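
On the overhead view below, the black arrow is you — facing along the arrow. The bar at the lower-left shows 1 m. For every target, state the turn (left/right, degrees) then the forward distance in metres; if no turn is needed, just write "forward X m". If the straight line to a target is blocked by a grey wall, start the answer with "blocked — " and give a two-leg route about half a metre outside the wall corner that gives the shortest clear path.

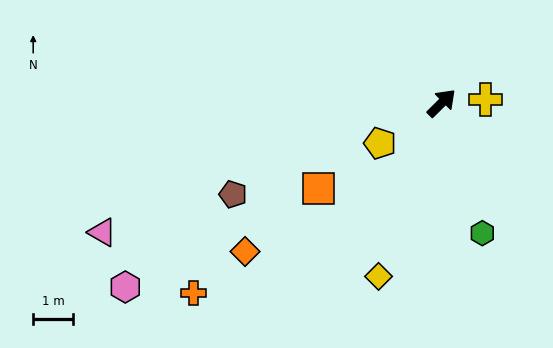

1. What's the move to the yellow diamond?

turn right 155°, forward 4.7 m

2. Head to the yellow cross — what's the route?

turn right 41°, forward 1.1 m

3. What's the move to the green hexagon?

turn right 117°, forward 3.4 m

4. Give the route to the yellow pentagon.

turn left 168°, forward 1.9 m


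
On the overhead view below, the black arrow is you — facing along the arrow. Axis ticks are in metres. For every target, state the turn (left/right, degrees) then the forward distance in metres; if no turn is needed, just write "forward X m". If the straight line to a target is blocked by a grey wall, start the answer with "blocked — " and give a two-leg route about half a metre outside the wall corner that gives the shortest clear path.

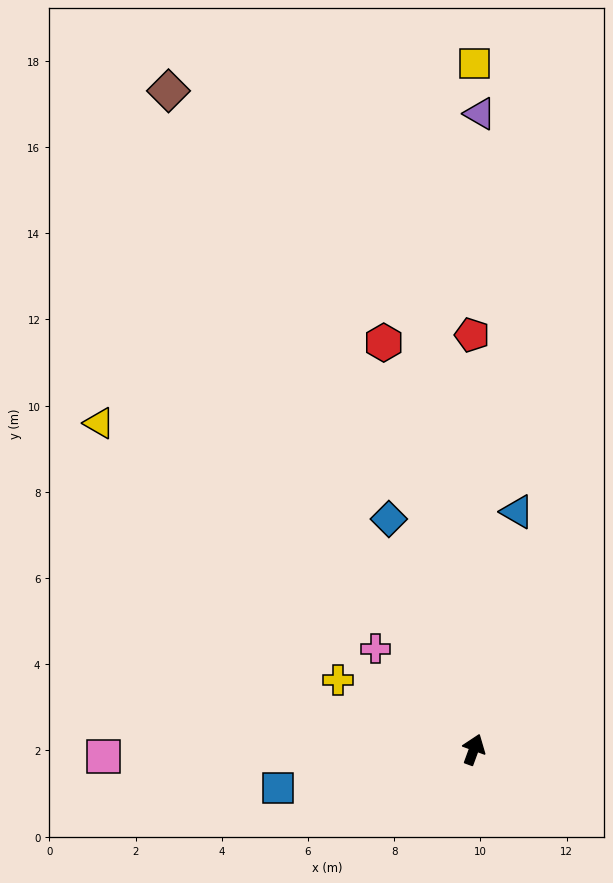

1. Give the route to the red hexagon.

turn left 33°, forward 9.7 m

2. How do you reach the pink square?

turn left 111°, forward 8.6 m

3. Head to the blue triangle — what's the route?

turn left 10°, forward 5.6 m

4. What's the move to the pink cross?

turn left 64°, forward 3.3 m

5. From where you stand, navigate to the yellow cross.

turn left 83°, forward 3.5 m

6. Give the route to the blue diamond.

turn left 40°, forward 5.7 m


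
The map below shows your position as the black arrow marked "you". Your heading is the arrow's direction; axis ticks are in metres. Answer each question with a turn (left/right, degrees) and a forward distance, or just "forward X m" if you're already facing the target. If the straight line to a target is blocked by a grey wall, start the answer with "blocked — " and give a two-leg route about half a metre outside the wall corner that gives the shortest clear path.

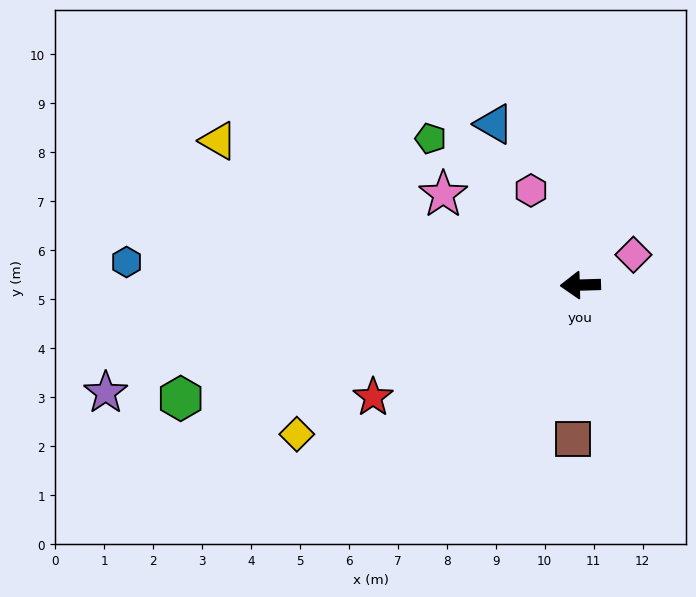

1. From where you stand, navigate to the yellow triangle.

turn right 23°, forward 8.0 m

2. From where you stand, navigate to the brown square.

turn left 85°, forward 3.1 m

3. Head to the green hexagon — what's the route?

turn left 14°, forward 8.5 m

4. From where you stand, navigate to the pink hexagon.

turn right 64°, forward 2.2 m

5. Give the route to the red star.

turn left 27°, forward 4.8 m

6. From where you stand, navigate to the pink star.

turn right 35°, forward 3.4 m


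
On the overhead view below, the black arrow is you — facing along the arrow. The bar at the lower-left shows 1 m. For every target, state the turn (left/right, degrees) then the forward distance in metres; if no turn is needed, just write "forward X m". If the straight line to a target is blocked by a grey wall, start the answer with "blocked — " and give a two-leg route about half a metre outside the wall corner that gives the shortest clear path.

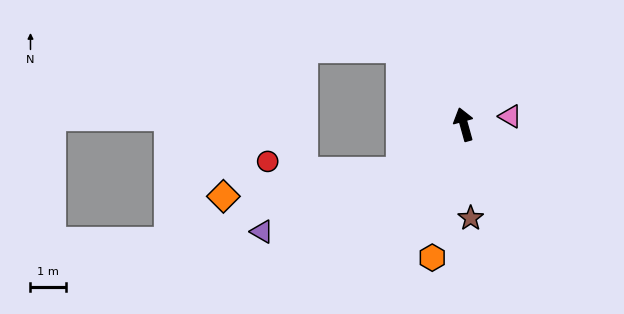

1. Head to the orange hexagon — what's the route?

turn left 151°, forward 3.8 m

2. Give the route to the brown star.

turn left 169°, forward 2.6 m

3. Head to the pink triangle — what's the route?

turn right 96°, forward 1.3 m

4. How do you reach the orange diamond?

blocked — turn left 111°, forward 2.2 m, then turn right 29°, forward 5.0 m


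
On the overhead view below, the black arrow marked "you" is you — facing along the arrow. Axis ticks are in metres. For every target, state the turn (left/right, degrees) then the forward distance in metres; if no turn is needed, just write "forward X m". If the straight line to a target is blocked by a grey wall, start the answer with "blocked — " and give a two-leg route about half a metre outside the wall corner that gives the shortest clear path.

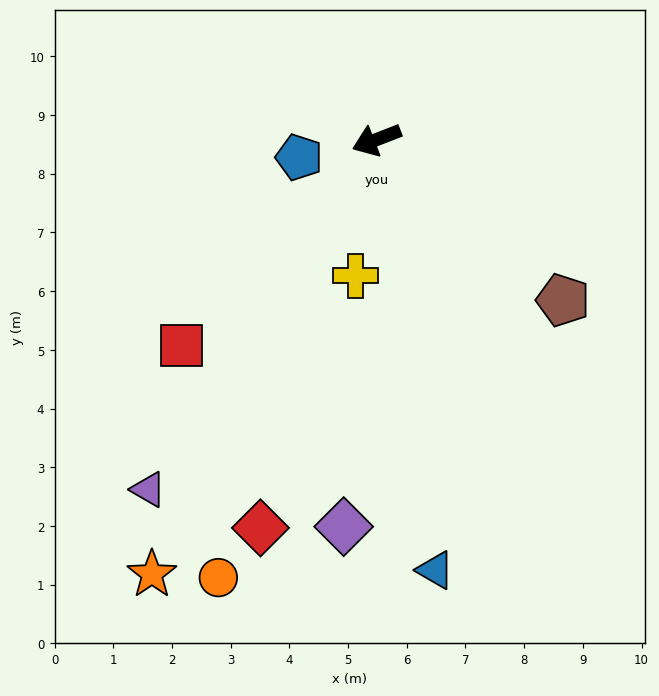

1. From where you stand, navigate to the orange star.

turn left 41°, forward 8.3 m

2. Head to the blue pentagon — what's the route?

turn right 8°, forward 1.4 m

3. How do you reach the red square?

turn left 25°, forward 4.8 m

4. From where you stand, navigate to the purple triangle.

turn left 36°, forward 7.1 m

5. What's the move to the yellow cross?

turn left 60°, forward 2.3 m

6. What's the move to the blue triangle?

turn left 77°, forward 7.4 m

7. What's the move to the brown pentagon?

turn left 118°, forward 4.2 m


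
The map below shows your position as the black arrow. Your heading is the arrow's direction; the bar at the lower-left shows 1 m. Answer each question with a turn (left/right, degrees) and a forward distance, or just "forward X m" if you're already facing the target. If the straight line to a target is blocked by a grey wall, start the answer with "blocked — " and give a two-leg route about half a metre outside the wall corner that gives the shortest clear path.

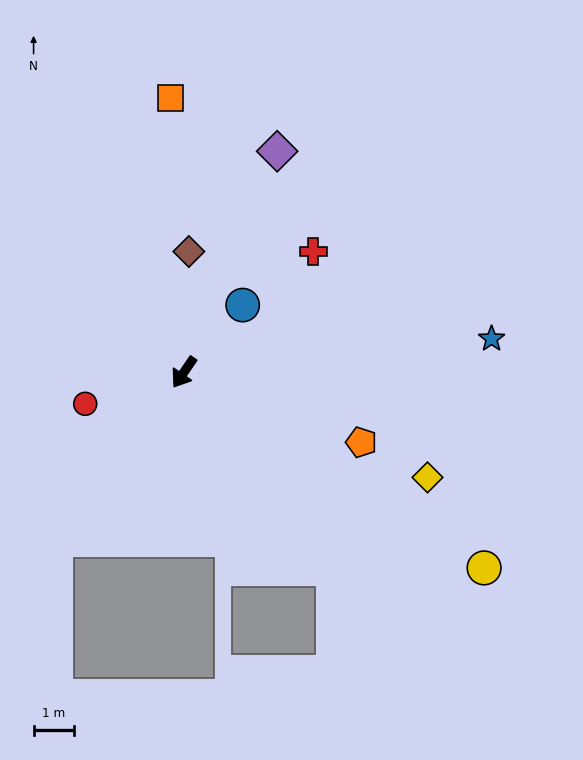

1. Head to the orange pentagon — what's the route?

turn left 103°, forward 4.8 m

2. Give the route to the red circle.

turn right 38°, forward 2.6 m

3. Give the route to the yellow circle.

turn left 91°, forward 9.0 m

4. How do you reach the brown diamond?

turn right 148°, forward 3.0 m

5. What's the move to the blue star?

turn left 131°, forward 7.7 m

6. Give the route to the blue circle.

turn left 173°, forward 2.2 m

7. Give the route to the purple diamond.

turn right 169°, forward 6.0 m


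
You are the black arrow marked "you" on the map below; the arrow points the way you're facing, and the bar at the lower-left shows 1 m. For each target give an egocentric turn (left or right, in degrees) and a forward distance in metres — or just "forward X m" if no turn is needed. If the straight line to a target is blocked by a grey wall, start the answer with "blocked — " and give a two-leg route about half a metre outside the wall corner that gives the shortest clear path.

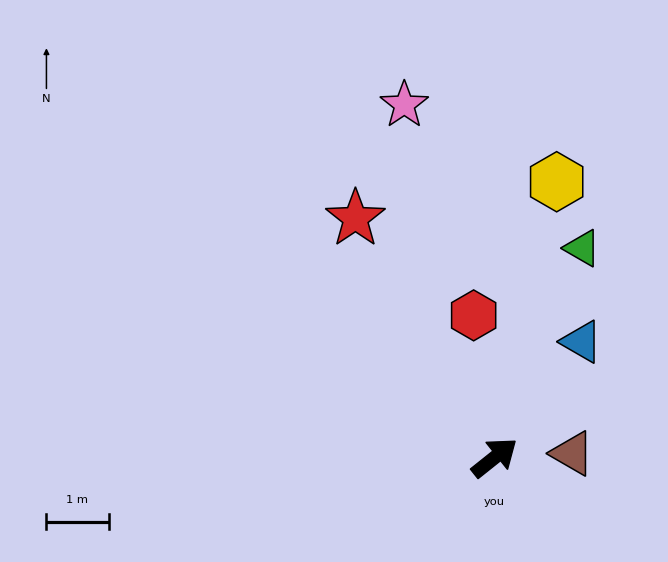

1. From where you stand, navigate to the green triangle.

turn left 29°, forward 3.7 m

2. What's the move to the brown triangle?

turn right 36°, forward 1.3 m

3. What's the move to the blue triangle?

turn left 15°, forward 2.3 m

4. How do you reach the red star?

turn left 82°, forward 4.5 m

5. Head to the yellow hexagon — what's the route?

turn left 39°, forward 4.6 m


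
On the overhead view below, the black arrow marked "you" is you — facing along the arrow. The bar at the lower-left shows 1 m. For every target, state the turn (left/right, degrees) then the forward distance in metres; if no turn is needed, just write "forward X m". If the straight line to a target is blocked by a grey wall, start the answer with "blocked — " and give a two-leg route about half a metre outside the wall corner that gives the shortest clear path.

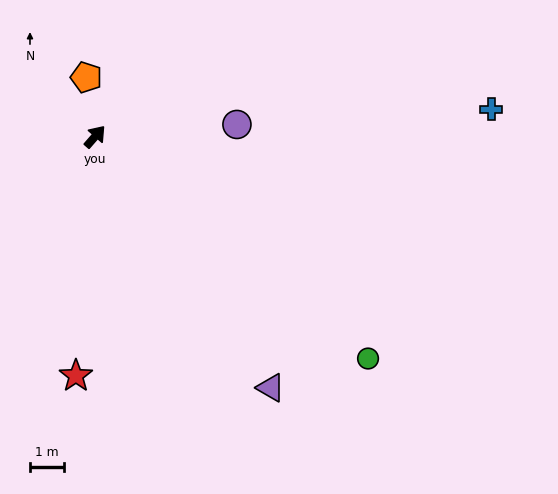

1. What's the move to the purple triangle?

turn right 104°, forward 9.1 m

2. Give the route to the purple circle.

turn right 44°, forward 4.2 m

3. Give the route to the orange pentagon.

turn left 49°, forward 1.8 m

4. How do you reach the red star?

turn right 143°, forward 7.1 m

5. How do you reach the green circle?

turn right 88°, forward 10.4 m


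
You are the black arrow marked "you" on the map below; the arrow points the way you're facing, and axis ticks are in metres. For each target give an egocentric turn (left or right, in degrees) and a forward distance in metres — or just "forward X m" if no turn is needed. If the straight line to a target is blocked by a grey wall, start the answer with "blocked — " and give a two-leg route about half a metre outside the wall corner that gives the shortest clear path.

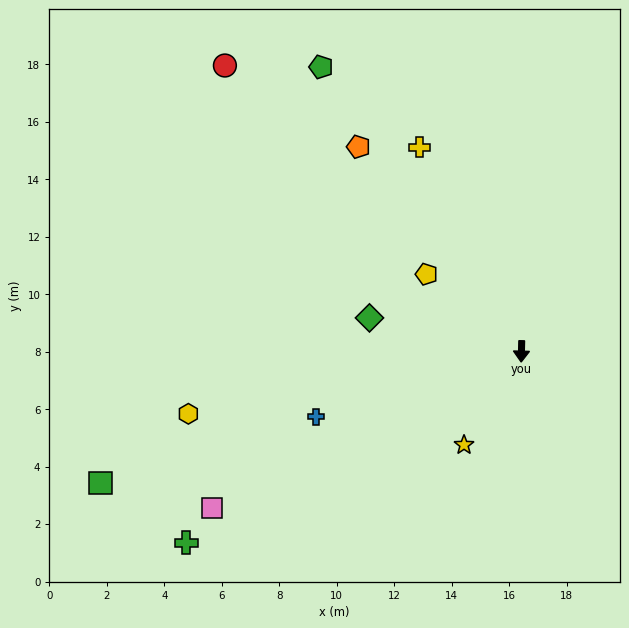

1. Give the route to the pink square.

turn right 62°, forward 12.0 m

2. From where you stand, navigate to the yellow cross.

turn right 152°, forward 7.9 m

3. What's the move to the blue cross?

turn right 71°, forward 7.5 m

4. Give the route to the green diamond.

turn right 101°, forward 5.4 m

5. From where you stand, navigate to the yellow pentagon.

turn right 128°, forward 4.3 m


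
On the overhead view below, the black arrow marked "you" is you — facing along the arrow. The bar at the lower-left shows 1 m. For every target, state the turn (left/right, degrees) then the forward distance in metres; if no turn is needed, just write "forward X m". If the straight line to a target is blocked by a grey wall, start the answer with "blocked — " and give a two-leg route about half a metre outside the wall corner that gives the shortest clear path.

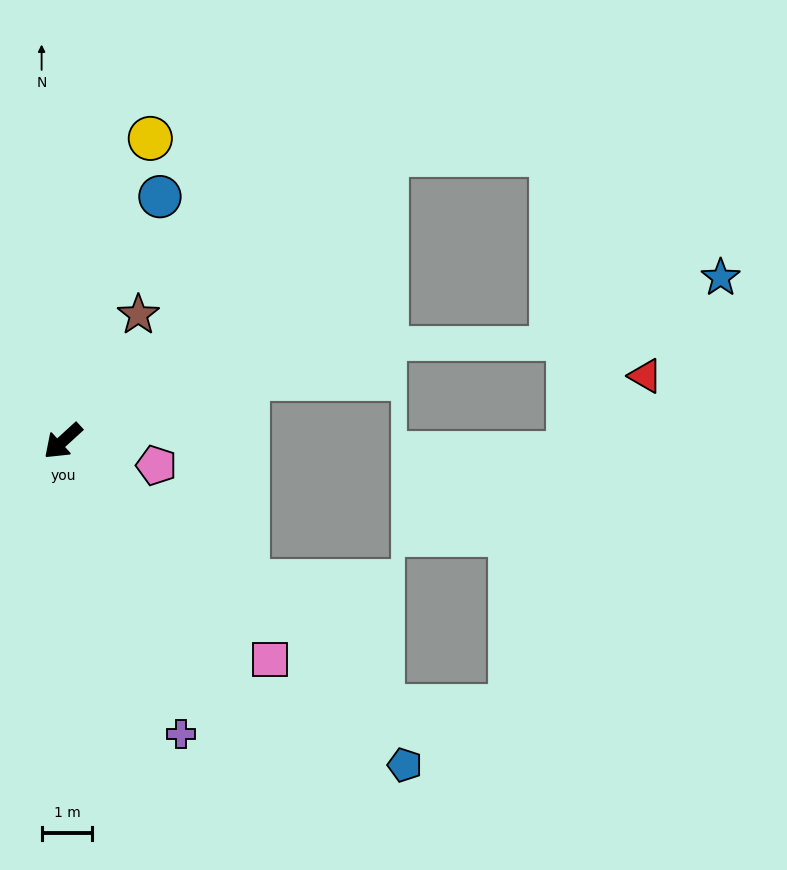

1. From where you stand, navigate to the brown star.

turn right 163°, forward 2.9 m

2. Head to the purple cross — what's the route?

turn left 70°, forward 6.2 m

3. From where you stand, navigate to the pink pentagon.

turn left 123°, forward 1.9 m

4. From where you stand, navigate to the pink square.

turn left 91°, forward 5.9 m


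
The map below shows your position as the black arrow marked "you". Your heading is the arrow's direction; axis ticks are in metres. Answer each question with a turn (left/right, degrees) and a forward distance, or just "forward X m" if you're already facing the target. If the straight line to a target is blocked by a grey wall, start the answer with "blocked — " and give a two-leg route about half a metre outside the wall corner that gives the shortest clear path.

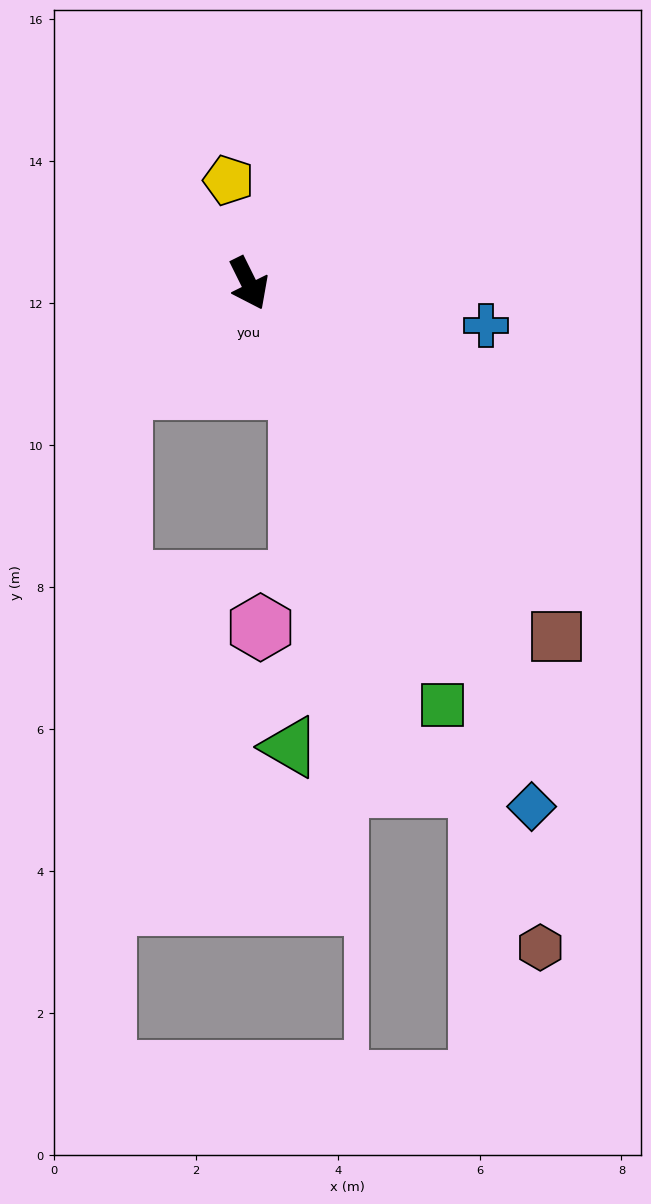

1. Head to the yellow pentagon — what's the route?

turn left 165°, forward 1.5 m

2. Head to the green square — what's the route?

forward 6.5 m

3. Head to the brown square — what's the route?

turn left 15°, forward 6.6 m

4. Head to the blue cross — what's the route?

turn left 54°, forward 3.4 m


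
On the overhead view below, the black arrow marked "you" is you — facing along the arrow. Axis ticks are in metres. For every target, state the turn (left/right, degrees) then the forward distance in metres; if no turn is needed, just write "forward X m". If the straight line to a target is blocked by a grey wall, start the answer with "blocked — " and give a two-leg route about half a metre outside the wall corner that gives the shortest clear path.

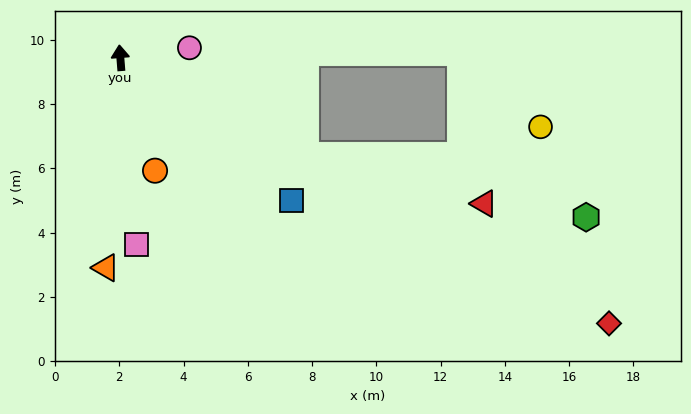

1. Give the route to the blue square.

turn right 134°, forward 6.9 m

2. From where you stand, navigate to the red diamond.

turn right 123°, forward 17.3 m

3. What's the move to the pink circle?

turn right 86°, forward 2.2 m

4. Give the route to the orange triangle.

turn left 171°, forward 6.6 m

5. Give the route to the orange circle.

turn right 167°, forward 3.7 m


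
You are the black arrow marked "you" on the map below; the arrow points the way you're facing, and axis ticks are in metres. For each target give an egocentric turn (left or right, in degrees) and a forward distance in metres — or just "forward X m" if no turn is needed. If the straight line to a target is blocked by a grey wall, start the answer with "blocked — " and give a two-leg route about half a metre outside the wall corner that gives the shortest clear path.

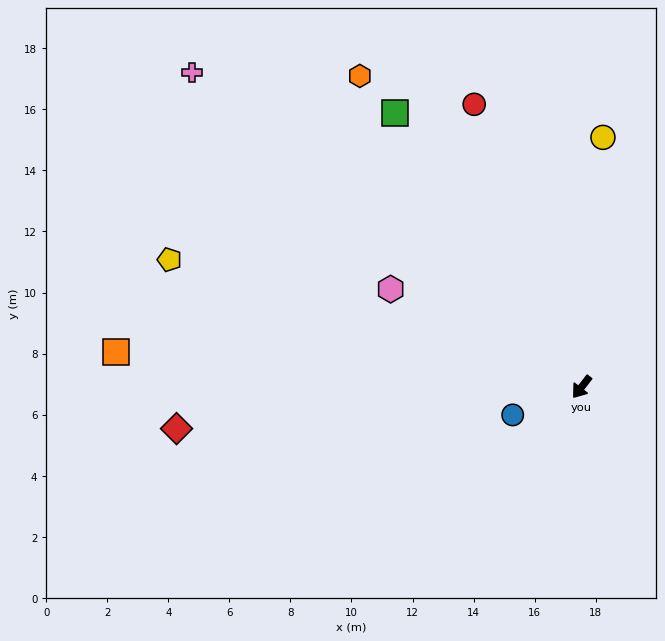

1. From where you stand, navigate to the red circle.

turn right 121°, forward 9.9 m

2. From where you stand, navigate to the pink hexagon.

turn right 79°, forward 7.0 m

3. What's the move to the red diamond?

turn right 46°, forward 13.3 m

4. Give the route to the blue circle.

turn right 30°, forward 2.4 m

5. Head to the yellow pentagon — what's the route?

turn right 69°, forward 14.1 m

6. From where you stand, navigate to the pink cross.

turn right 91°, forward 16.4 m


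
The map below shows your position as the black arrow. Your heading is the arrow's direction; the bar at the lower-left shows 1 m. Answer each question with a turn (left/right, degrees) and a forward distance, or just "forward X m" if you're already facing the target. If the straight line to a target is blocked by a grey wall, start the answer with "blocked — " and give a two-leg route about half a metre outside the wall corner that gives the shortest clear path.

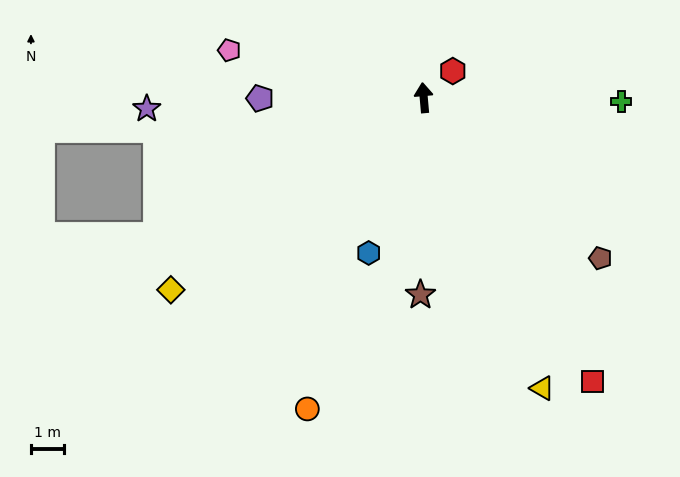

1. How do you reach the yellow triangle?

turn right 163°, forward 9.5 m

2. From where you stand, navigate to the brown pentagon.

turn right 137°, forward 7.2 m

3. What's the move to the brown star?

turn left 174°, forward 6.0 m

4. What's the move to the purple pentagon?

turn left 85°, forward 5.0 m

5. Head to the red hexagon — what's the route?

turn right 53°, forward 1.2 m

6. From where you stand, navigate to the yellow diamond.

turn left 122°, forward 9.6 m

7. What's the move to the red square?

turn right 154°, forward 10.0 m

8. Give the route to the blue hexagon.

turn left 155°, forward 5.0 m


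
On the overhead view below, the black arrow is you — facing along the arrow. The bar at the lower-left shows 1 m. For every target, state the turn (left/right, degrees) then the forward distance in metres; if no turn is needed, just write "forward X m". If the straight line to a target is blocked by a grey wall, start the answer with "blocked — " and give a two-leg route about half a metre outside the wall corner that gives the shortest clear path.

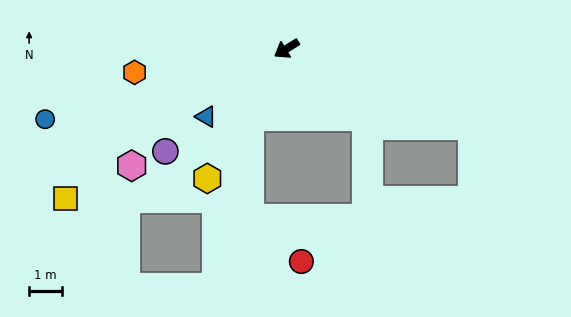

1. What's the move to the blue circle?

turn right 16°, forward 7.6 m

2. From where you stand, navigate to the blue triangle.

turn left 8°, forward 3.2 m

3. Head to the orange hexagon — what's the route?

turn right 23°, forward 4.7 m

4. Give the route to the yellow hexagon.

turn left 27°, forward 4.6 m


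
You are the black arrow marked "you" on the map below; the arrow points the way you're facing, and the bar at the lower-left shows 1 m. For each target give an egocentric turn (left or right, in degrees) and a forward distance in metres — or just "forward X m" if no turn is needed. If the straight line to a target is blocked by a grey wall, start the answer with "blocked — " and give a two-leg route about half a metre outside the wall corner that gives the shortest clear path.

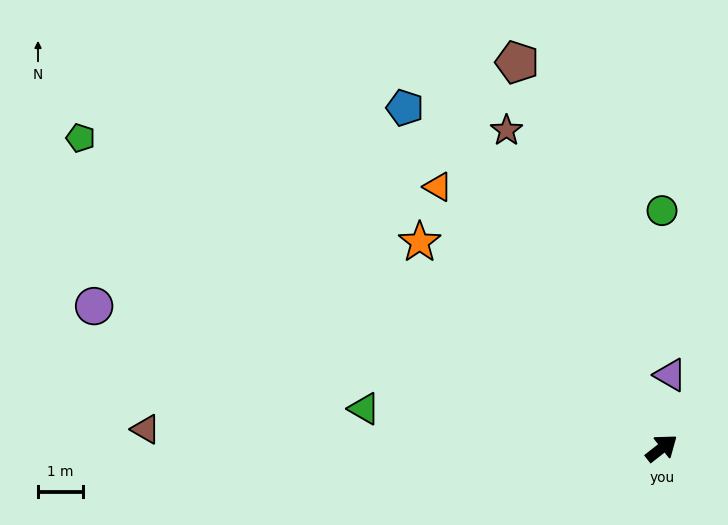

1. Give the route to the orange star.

turn left 101°, forward 7.0 m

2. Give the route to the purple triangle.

turn left 45°, forward 1.6 m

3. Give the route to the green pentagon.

turn left 114°, forward 14.6 m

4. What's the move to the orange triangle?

turn left 92°, forward 7.6 m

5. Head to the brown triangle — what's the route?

turn left 140°, forward 11.4 m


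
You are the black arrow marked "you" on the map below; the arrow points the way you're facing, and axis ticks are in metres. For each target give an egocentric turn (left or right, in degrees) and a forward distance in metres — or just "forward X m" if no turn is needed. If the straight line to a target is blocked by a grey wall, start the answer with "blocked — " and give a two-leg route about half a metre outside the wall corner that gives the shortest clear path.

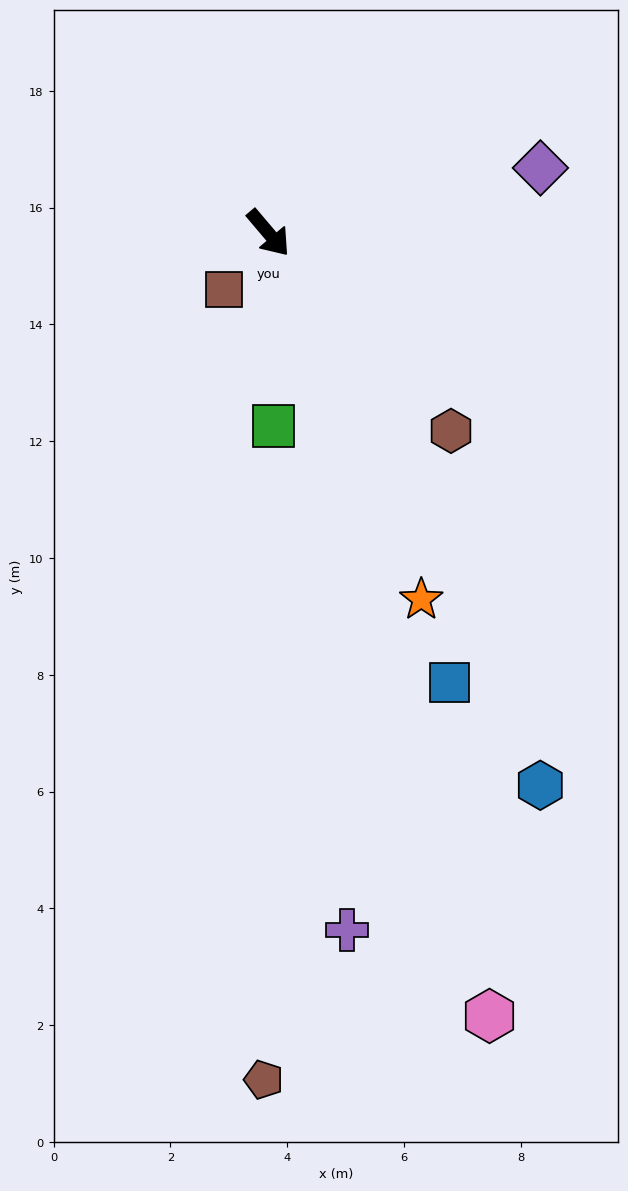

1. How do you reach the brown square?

turn right 79°, forward 1.2 m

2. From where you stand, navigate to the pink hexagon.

turn right 25°, forward 13.9 m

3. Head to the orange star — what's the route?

turn right 18°, forward 6.8 m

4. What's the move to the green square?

turn right 39°, forward 3.3 m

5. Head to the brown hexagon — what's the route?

turn left 2°, forward 4.6 m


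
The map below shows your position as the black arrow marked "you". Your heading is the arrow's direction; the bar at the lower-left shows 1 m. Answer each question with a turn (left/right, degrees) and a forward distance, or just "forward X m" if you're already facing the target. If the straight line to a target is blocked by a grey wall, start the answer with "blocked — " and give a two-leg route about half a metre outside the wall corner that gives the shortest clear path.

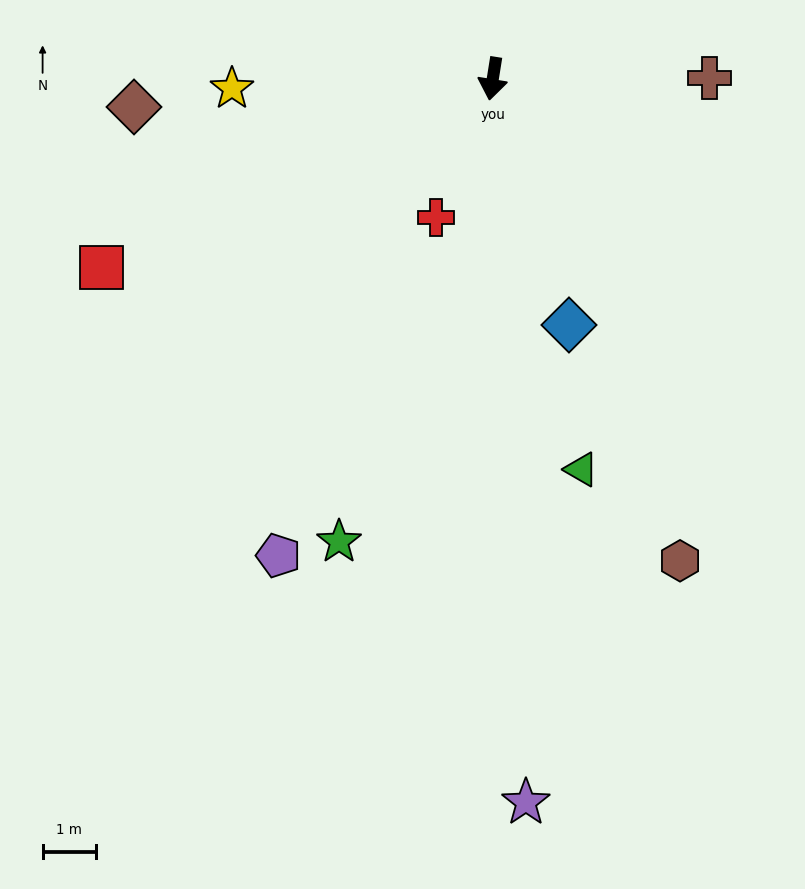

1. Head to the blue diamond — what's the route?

turn left 26°, forward 4.9 m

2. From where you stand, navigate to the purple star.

turn left 12°, forward 13.7 m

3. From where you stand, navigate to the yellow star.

turn right 79°, forward 4.9 m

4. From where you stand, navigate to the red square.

turn right 55°, forward 8.2 m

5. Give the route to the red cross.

turn right 13°, forward 2.8 m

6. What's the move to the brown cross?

turn left 99°, forward 4.1 m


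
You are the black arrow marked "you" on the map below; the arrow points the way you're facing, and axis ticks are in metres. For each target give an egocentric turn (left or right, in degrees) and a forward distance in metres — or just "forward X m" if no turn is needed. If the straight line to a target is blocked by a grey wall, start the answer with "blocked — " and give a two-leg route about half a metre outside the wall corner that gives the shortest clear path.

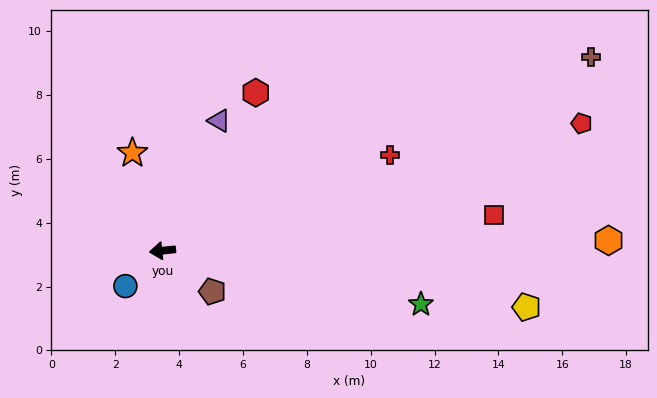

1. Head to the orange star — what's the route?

turn right 79°, forward 3.2 m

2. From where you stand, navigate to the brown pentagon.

turn left 135°, forward 2.0 m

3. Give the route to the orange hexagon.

turn left 175°, forward 14.0 m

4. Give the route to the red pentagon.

turn right 169°, forward 13.7 m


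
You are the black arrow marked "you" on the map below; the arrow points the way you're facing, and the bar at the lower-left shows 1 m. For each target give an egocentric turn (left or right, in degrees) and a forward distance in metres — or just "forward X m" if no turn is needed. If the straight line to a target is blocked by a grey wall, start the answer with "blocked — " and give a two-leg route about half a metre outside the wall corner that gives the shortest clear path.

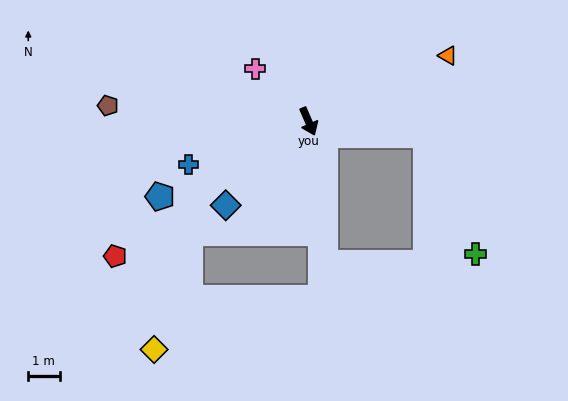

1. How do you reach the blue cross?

turn right 94°, forward 4.1 m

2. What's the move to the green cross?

blocked — turn left 60°, forward 3.8 m, then turn right 61°, forward 4.1 m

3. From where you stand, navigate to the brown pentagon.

turn right 118°, forward 6.4 m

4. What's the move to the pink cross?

turn right 158°, forward 2.4 m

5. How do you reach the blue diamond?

turn right 68°, forward 3.8 m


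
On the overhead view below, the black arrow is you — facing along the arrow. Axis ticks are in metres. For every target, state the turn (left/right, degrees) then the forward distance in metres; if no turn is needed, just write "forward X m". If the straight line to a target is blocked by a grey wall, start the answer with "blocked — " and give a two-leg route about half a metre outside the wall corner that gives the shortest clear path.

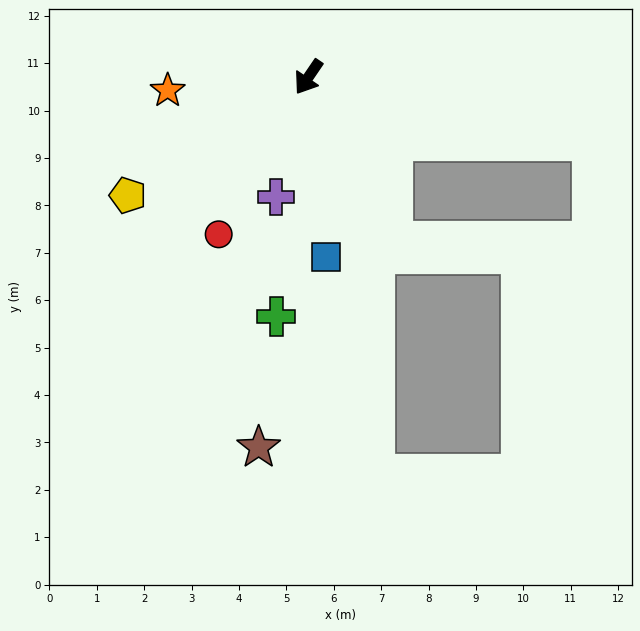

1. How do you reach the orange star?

turn right 50°, forward 3.0 m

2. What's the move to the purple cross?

turn left 19°, forward 2.6 m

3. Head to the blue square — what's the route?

turn left 40°, forward 3.8 m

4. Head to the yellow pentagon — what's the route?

turn right 23°, forward 4.6 m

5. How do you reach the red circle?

turn left 4°, forward 3.8 m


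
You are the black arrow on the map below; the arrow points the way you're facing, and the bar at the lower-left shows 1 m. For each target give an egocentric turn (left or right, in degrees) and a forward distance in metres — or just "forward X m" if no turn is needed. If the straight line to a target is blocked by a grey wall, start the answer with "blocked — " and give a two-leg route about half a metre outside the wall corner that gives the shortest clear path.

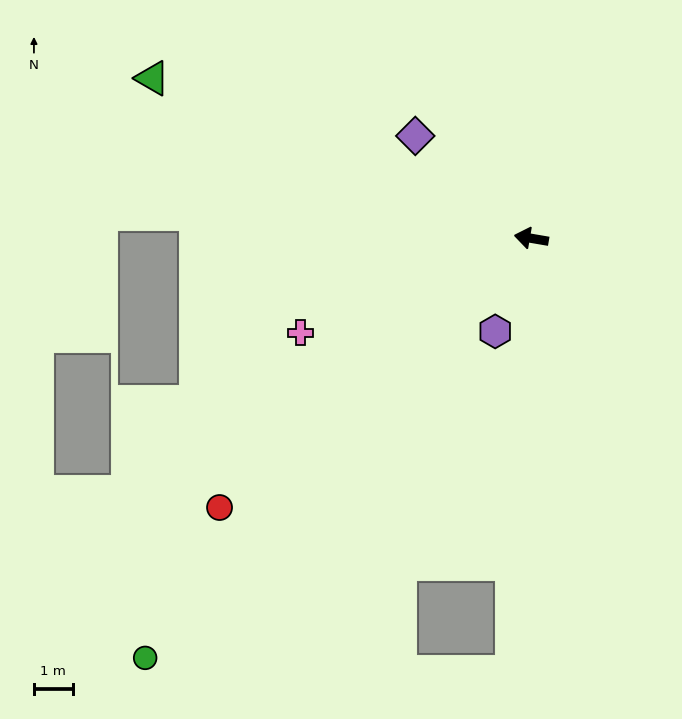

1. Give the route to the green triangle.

turn right 13°, forward 10.6 m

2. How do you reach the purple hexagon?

turn left 78°, forward 2.6 m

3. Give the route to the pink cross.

turn left 32°, forward 6.4 m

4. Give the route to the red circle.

turn left 51°, forward 10.6 m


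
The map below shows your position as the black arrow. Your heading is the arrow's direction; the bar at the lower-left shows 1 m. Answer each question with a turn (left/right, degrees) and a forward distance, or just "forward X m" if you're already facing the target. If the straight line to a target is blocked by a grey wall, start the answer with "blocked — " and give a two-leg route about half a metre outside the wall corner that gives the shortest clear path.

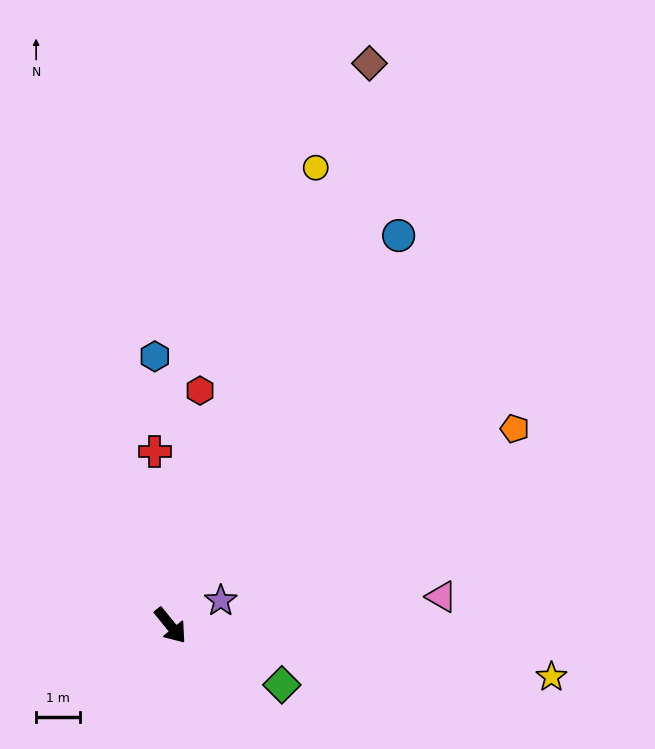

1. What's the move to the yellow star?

turn left 43°, forward 8.8 m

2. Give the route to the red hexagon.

turn left 134°, forward 5.4 m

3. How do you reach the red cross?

turn left 146°, forward 4.0 m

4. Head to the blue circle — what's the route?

turn left 111°, forward 10.3 m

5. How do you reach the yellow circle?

turn left 123°, forward 11.0 m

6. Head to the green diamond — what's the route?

turn left 23°, forward 2.9 m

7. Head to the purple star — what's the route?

turn left 77°, forward 1.3 m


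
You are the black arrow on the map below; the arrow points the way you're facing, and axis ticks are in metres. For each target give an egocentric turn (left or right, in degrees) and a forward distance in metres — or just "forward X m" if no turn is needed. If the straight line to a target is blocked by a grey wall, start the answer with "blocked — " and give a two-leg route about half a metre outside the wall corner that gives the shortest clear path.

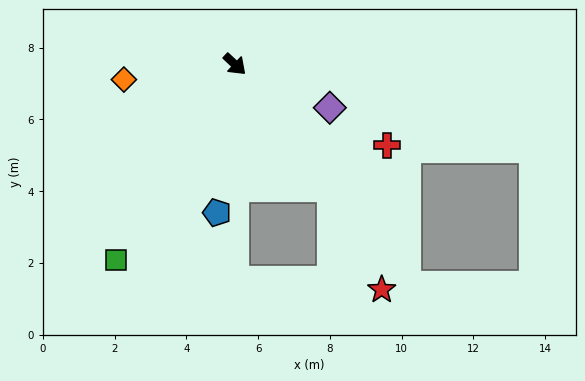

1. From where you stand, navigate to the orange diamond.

turn right 129°, forward 3.1 m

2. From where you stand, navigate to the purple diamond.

turn left 19°, forward 2.9 m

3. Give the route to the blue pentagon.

turn right 54°, forward 4.2 m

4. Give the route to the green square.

turn right 78°, forward 6.4 m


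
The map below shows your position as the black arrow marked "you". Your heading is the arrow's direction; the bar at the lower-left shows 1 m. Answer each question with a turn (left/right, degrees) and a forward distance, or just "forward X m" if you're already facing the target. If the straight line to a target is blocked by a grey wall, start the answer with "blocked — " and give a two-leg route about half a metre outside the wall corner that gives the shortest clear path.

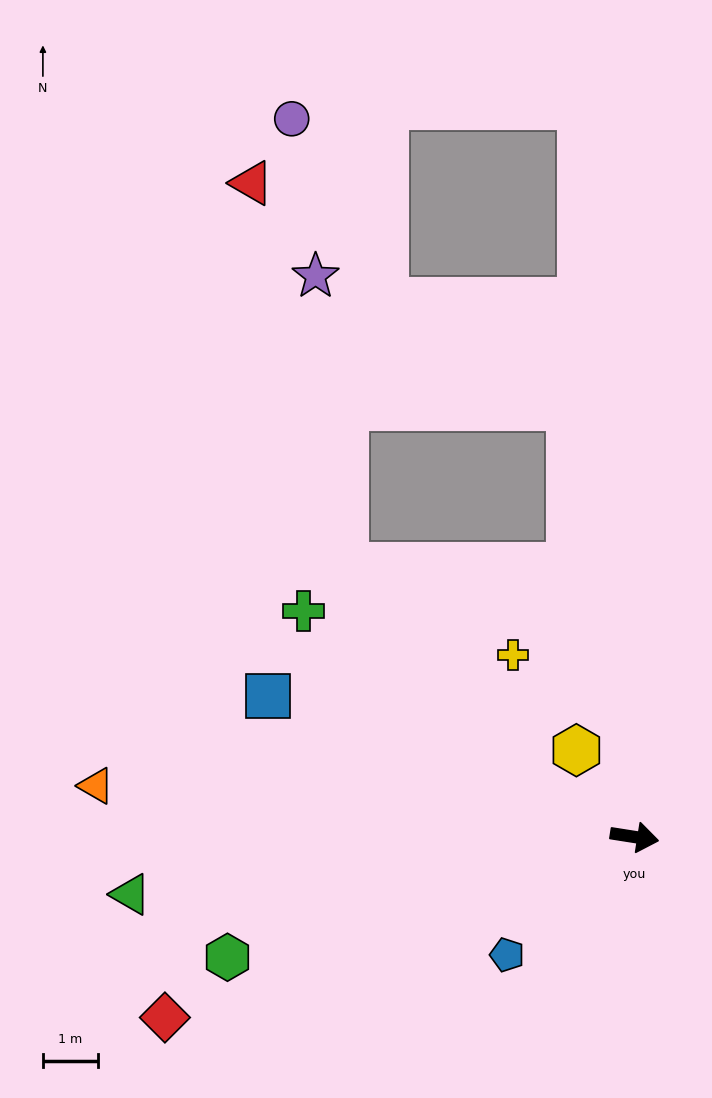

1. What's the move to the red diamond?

turn right 150°, forward 9.2 m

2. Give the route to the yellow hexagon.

turn left 133°, forward 1.9 m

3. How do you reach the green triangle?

turn right 165°, forward 9.3 m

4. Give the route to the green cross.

turn left 155°, forward 7.3 m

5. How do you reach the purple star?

blocked — turn left 108°, forward 8.0 m, then turn left 54°, forward 5.2 m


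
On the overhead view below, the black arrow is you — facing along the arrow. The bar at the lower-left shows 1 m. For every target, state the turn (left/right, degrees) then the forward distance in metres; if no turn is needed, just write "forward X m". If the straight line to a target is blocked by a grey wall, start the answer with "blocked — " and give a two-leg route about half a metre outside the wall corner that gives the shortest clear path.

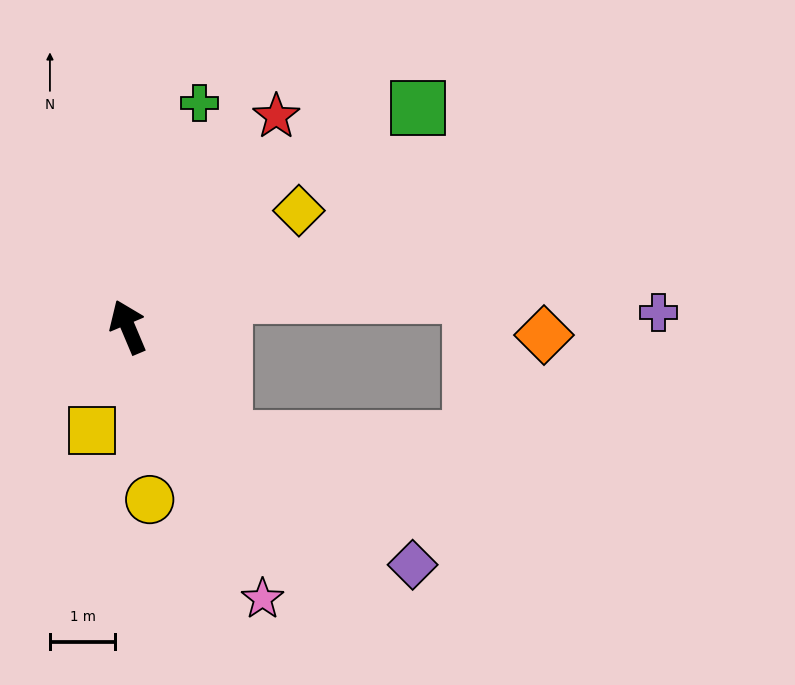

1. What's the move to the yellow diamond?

turn right 79°, forward 3.2 m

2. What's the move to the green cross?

turn right 41°, forward 3.6 m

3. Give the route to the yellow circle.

turn left 164°, forward 2.7 m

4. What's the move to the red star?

turn right 58°, forward 3.9 m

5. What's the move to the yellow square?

turn left 138°, forward 1.7 m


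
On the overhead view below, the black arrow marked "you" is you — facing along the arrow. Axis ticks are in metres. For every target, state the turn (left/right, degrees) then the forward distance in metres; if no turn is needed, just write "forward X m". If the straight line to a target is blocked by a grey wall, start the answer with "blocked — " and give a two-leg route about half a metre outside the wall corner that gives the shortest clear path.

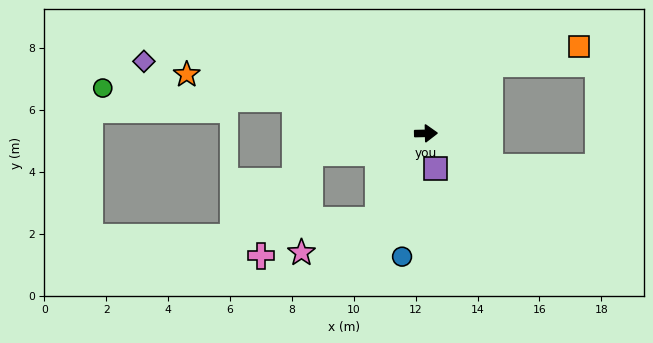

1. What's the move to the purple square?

turn right 76°, forward 1.2 m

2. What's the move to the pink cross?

blocked — turn right 172°, forward 3.8 m, then turn left 55°, forward 3.7 m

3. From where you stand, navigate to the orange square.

blocked — turn left 46°, forward 3.1 m, then turn right 36°, forward 2.9 m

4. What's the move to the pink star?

blocked — turn right 120°, forward 3.2 m, then turn right 38°, forward 2.7 m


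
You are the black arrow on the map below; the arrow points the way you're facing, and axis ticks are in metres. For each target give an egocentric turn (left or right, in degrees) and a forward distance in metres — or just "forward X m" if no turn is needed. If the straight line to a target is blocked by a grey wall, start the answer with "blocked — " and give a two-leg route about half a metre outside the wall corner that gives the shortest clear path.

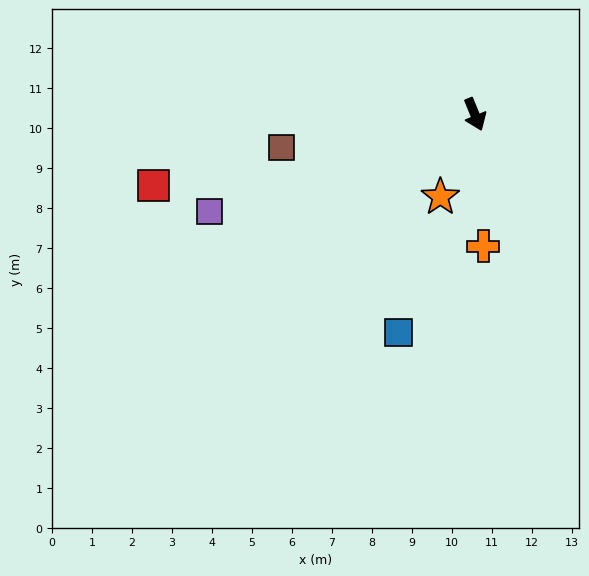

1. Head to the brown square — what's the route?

turn right 103°, forward 4.9 m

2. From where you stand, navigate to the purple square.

turn right 92°, forward 7.1 m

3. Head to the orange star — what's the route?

turn right 45°, forward 2.2 m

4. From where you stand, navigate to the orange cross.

turn right 19°, forward 3.3 m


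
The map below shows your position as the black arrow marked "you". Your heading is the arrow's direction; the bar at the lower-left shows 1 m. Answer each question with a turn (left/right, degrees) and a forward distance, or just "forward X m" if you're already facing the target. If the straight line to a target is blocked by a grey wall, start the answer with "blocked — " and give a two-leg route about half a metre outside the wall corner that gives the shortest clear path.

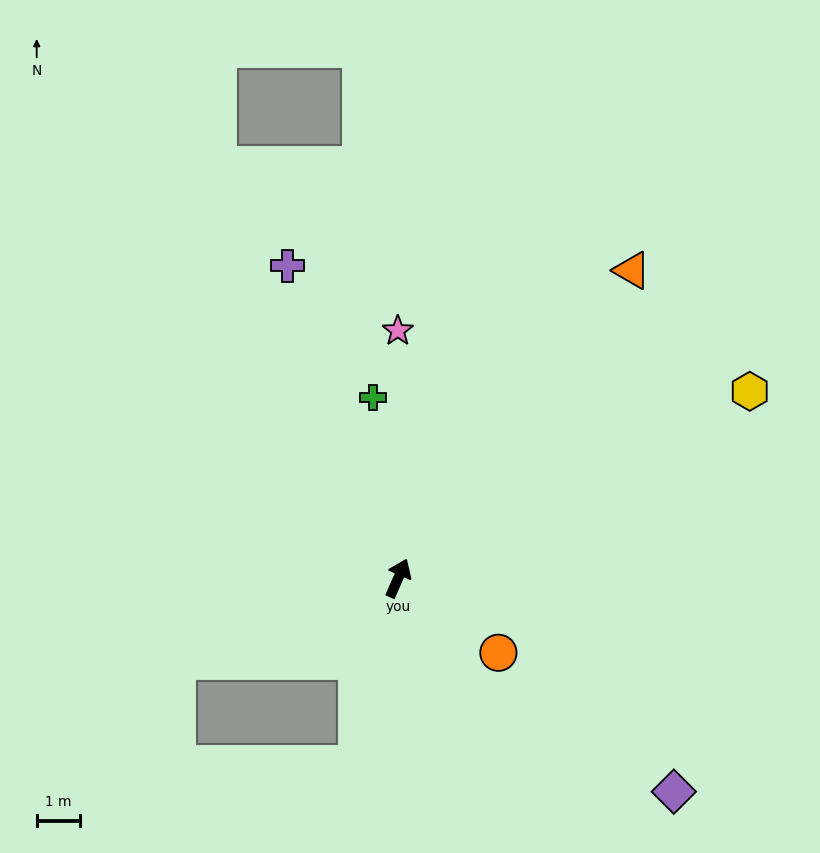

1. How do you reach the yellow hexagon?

turn right 38°, forward 9.3 m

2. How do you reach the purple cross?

turn left 43°, forward 7.7 m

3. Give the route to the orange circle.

turn right 103°, forward 2.9 m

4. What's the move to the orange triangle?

turn right 14°, forward 9.0 m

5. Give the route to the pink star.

turn left 24°, forward 5.8 m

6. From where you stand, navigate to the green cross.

turn left 31°, forward 4.3 m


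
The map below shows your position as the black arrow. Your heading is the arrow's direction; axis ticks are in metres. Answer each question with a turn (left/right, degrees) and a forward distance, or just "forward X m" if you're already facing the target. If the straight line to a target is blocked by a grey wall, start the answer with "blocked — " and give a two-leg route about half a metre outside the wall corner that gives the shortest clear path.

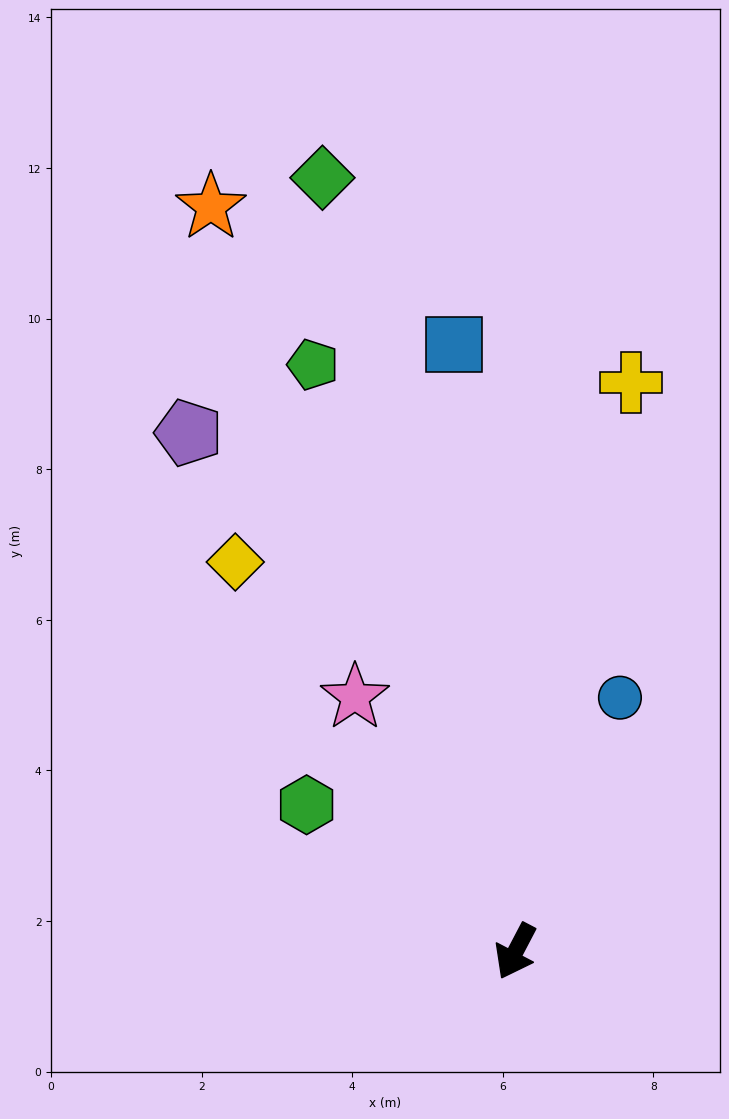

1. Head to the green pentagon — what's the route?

turn right 133°, forward 8.2 m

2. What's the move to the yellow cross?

turn right 164°, forward 7.7 m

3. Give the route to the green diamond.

turn right 138°, forward 10.6 m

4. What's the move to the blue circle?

turn right 175°, forward 3.6 m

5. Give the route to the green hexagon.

turn right 97°, forward 3.4 m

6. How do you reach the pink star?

turn right 120°, forward 4.0 m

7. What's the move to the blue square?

turn right 147°, forward 8.1 m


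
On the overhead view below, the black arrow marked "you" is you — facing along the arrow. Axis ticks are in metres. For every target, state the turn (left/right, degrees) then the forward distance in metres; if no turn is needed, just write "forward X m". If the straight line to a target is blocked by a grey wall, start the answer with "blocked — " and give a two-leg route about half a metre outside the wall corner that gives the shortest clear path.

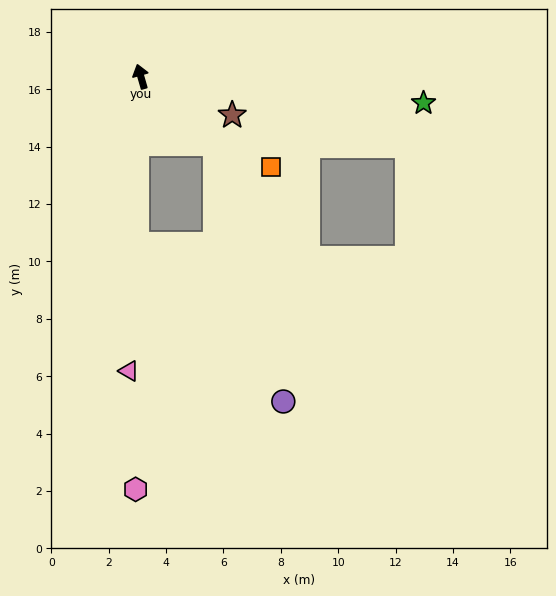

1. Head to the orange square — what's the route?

turn right 141°, forward 5.5 m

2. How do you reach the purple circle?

blocked — turn right 148°, forward 3.5 m, then turn right 33°, forward 9.3 m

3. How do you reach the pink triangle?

turn left 162°, forward 10.3 m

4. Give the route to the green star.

turn right 111°, forward 9.9 m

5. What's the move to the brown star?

turn right 129°, forward 3.5 m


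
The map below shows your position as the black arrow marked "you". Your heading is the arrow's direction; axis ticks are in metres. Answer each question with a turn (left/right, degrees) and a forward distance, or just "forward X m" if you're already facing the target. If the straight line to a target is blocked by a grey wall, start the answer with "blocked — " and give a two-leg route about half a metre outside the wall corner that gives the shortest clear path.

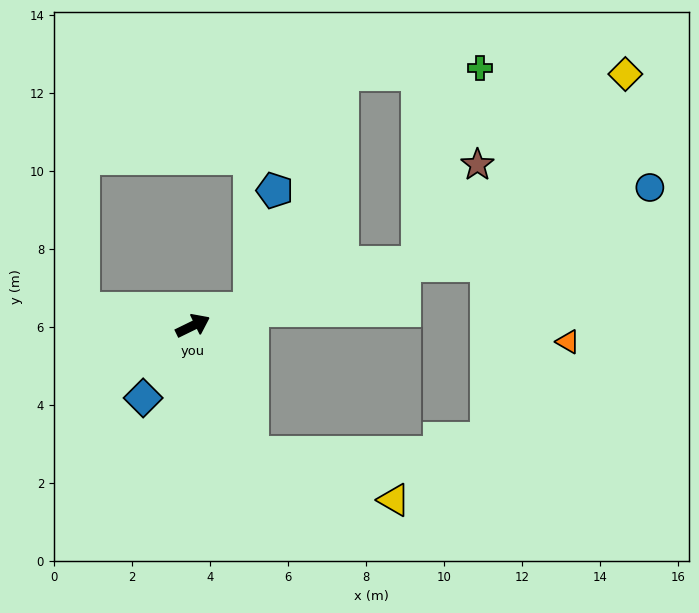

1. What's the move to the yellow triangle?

blocked — turn right 91°, forward 3.6 m, then turn left 46°, forward 3.8 m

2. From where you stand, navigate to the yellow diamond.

blocked — turn right 10°, forward 6.0 m, then turn left 26°, forward 7.2 m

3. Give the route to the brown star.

blocked — turn right 10°, forward 6.0 m, then turn left 43°, forward 2.9 m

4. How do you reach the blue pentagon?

blocked — turn right 9°, forward 1.5 m, then turn left 61°, forward 3.1 m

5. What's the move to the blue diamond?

turn right 151°, forward 2.3 m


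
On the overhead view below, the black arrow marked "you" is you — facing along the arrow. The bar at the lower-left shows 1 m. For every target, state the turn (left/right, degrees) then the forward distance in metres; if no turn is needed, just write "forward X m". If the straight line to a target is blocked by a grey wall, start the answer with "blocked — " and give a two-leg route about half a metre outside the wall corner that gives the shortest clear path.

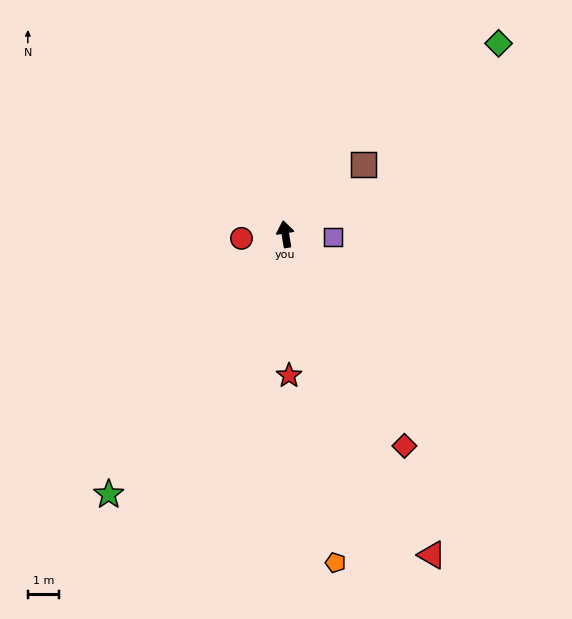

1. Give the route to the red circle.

turn left 86°, forward 1.4 m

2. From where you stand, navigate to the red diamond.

turn right 160°, forward 7.7 m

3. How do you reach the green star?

turn left 136°, forward 10.0 m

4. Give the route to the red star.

turn left 172°, forward 4.5 m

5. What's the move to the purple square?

turn right 104°, forward 1.5 m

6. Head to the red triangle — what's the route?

turn right 165°, forward 11.2 m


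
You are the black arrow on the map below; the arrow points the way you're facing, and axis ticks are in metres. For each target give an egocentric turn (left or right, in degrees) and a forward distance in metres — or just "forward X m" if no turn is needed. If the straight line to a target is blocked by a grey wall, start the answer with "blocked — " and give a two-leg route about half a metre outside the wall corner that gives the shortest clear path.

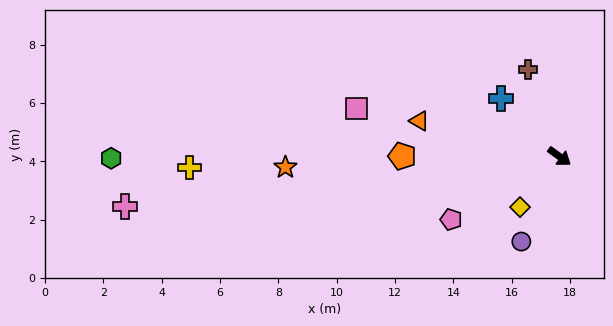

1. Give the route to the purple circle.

turn right 78°, forward 3.2 m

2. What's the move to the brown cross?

turn left 146°, forward 3.2 m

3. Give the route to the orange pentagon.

turn right 144°, forward 5.4 m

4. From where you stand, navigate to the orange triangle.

turn right 158°, forward 5.0 m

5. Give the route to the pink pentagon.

turn right 114°, forward 4.3 m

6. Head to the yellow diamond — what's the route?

turn right 92°, forward 2.2 m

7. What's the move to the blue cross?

turn left 171°, forward 2.8 m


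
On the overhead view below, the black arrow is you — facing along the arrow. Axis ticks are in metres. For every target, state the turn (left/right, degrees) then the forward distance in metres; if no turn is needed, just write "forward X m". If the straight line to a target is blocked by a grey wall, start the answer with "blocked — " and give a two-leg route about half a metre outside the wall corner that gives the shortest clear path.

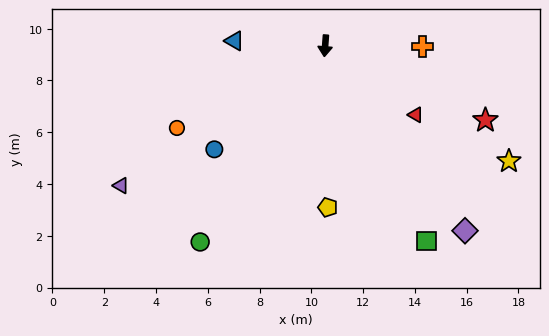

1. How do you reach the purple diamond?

turn left 41°, forward 9.0 m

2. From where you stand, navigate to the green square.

turn left 32°, forward 8.5 m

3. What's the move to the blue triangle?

turn right 89°, forward 3.5 m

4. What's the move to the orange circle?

turn right 57°, forward 6.5 m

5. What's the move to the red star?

turn left 69°, forward 6.8 m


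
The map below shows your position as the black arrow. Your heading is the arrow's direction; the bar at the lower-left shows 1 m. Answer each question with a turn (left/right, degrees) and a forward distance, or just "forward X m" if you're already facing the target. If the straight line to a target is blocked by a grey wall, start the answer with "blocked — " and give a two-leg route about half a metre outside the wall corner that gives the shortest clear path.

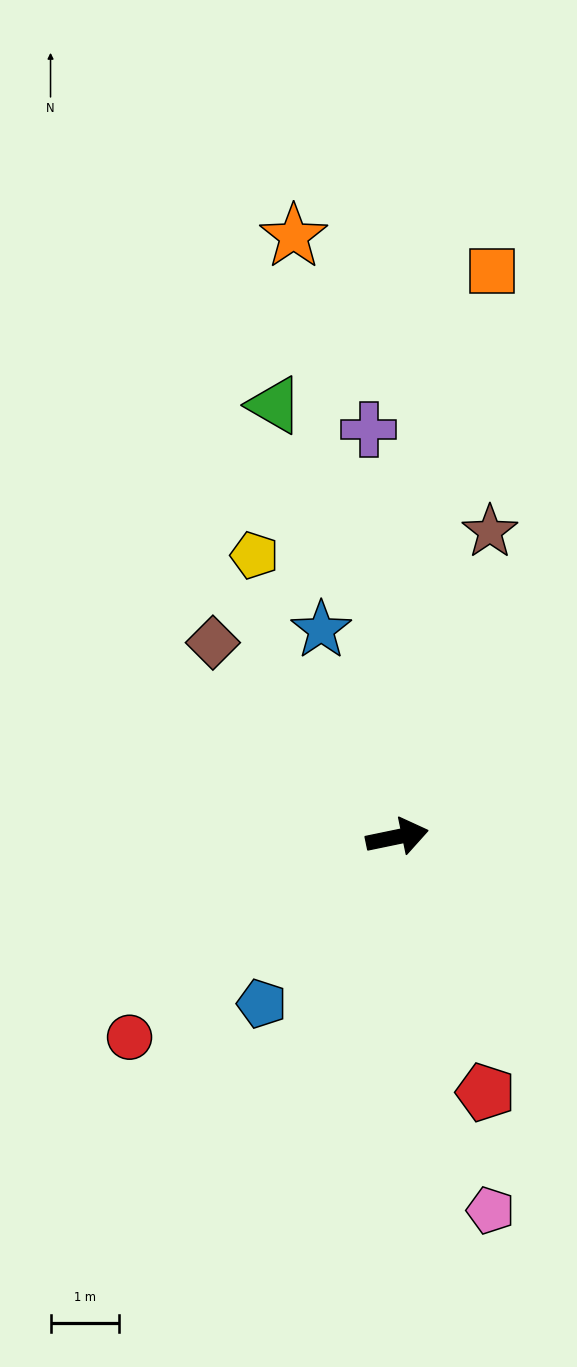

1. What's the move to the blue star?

turn left 98°, forward 3.2 m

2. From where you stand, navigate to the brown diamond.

turn left 122°, forward 3.9 m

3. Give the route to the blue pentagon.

turn right 141°, forward 3.1 m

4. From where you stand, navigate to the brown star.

turn left 61°, forward 4.6 m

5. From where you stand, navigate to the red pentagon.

turn right 83°, forward 3.9 m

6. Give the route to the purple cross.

turn left 82°, forward 5.9 m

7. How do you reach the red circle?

turn right 155°, forward 4.9 m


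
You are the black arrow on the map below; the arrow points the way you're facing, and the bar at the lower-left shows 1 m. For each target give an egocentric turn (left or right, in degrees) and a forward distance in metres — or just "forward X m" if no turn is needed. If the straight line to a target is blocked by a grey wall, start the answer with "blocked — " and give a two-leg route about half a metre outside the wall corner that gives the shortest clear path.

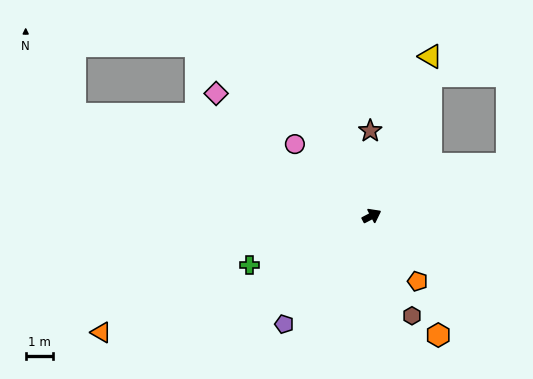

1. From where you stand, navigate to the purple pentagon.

turn right 157°, forward 5.2 m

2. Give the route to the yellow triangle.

turn left 42°, forward 6.3 m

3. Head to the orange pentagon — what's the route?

turn right 83°, forward 3.0 m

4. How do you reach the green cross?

turn left 174°, forward 4.9 m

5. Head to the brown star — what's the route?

turn left 63°, forward 3.2 m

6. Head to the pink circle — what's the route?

turn left 109°, forward 3.9 m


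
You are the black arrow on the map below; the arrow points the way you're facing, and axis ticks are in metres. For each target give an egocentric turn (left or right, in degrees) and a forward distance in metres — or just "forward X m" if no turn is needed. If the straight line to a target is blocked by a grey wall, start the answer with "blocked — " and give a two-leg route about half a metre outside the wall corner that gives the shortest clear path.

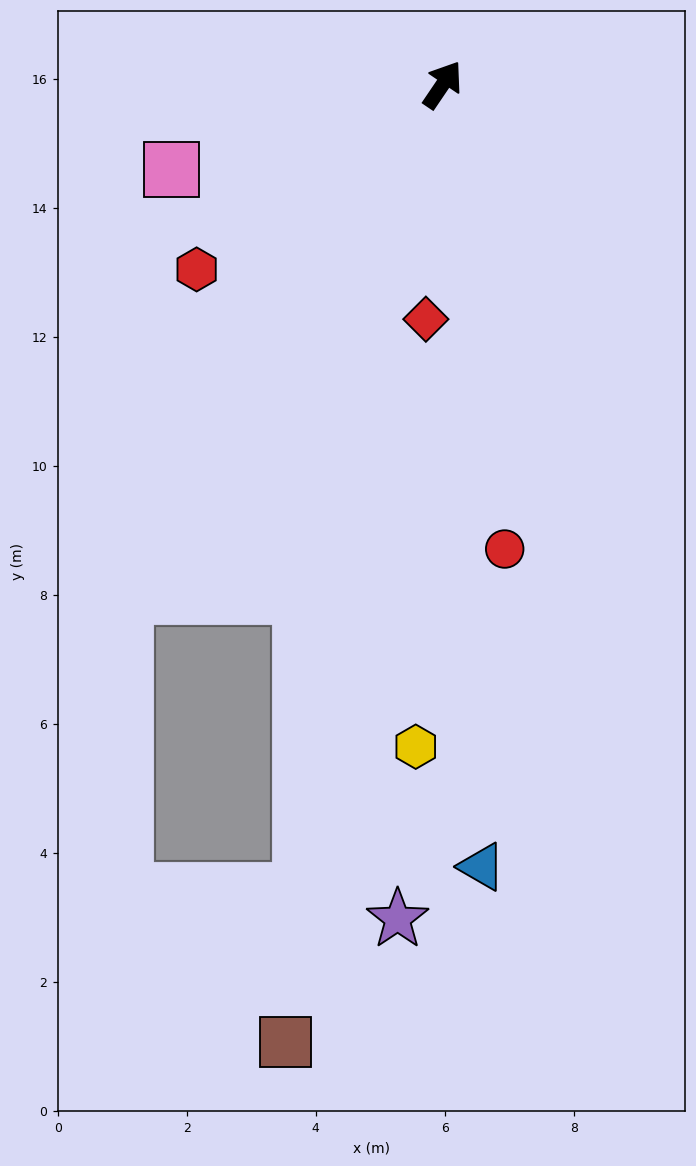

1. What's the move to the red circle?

turn right 138°, forward 7.3 m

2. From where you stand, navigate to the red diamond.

turn right 150°, forward 3.6 m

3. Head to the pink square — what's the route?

turn left 142°, forward 4.4 m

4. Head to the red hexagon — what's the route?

turn left 161°, forward 4.8 m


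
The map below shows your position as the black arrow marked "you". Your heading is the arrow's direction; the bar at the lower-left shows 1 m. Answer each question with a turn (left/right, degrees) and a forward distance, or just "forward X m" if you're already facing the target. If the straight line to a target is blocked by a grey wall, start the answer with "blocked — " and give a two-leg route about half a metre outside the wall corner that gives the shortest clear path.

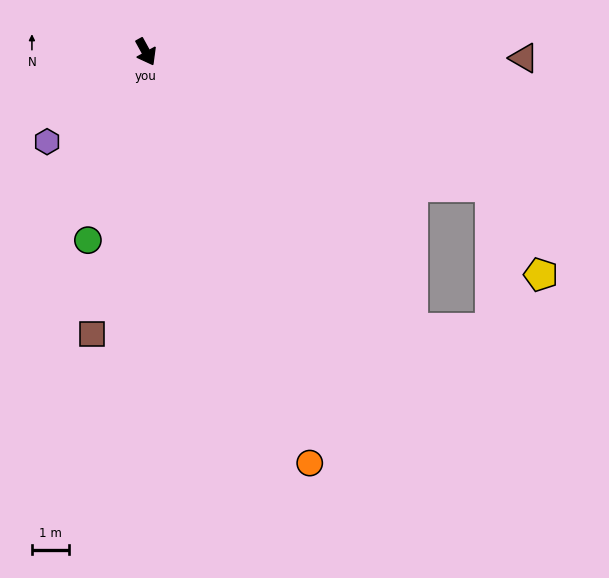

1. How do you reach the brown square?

turn right 40°, forward 7.7 m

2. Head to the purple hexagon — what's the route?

turn right 77°, forward 3.6 m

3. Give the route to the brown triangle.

turn left 60°, forward 10.1 m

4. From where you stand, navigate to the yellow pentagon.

blocked — turn left 40°, forward 9.9 m, then turn right 40°, forward 2.7 m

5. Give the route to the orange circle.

turn right 7°, forward 11.8 m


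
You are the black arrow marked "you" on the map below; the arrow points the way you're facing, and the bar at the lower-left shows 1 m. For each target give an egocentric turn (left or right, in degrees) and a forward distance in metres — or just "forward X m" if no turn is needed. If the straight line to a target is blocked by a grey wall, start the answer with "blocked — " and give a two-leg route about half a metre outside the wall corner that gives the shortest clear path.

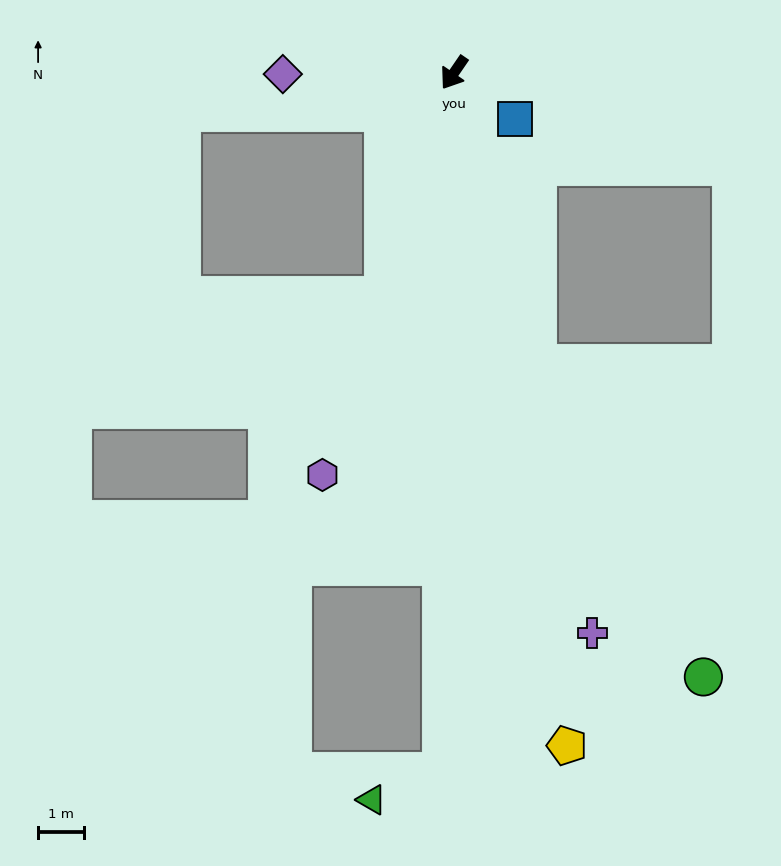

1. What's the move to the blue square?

turn left 87°, forward 1.7 m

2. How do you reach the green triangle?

blocked — turn left 33°, forward 15.4 m, then turn right 67°, forward 1.6 m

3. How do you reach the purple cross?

turn left 48°, forward 12.7 m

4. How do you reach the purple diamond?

turn right 55°, forward 3.8 m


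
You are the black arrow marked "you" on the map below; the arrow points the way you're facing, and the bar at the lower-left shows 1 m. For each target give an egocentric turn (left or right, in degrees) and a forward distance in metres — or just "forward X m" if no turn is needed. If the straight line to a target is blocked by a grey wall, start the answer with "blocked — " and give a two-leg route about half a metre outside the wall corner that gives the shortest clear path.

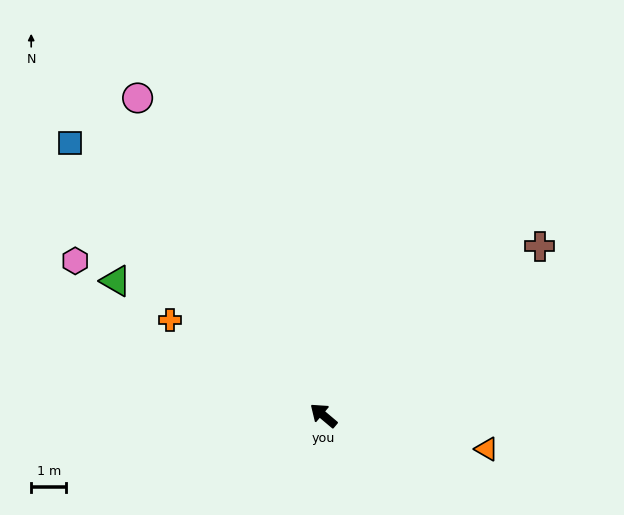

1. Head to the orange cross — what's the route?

turn left 8°, forward 5.1 m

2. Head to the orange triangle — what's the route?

turn right 151°, forward 4.7 m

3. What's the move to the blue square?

turn right 7°, forward 10.6 m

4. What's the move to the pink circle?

turn right 20°, forward 10.5 m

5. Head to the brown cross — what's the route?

turn right 102°, forward 7.8 m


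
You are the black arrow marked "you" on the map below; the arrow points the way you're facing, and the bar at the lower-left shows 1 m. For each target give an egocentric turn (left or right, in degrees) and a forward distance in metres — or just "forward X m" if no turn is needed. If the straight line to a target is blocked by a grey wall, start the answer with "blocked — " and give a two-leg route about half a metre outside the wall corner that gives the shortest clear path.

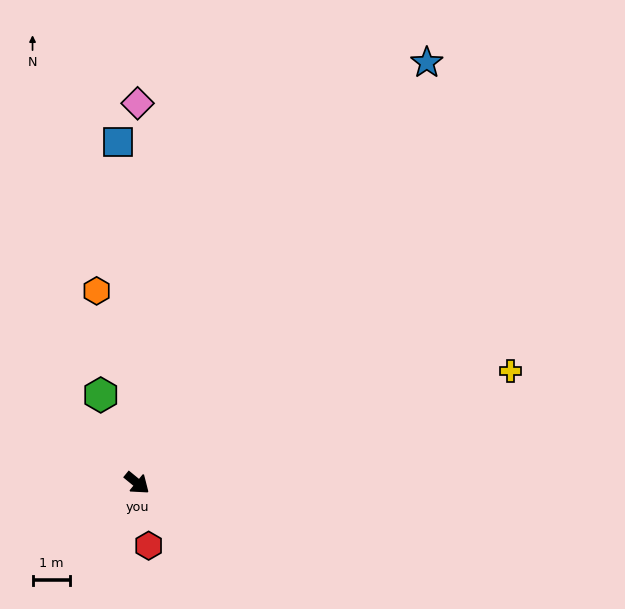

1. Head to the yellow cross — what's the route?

turn left 56°, forward 10.5 m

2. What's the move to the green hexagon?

turn left 152°, forward 2.6 m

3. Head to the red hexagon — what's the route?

turn right 40°, forward 1.7 m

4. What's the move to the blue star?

turn left 95°, forward 13.7 m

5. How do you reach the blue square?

turn left 133°, forward 9.2 m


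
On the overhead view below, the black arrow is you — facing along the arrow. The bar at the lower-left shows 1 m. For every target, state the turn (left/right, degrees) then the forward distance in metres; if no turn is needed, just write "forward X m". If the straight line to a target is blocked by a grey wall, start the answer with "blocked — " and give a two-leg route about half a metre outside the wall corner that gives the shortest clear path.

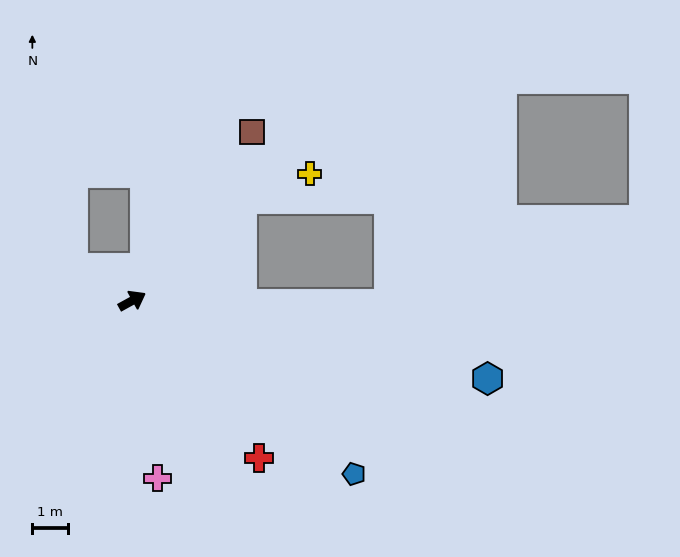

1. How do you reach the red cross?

turn right 80°, forward 5.6 m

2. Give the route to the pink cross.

turn right 111°, forward 5.0 m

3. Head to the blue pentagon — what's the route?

turn right 67°, forward 7.8 m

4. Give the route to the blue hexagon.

turn right 41°, forward 10.1 m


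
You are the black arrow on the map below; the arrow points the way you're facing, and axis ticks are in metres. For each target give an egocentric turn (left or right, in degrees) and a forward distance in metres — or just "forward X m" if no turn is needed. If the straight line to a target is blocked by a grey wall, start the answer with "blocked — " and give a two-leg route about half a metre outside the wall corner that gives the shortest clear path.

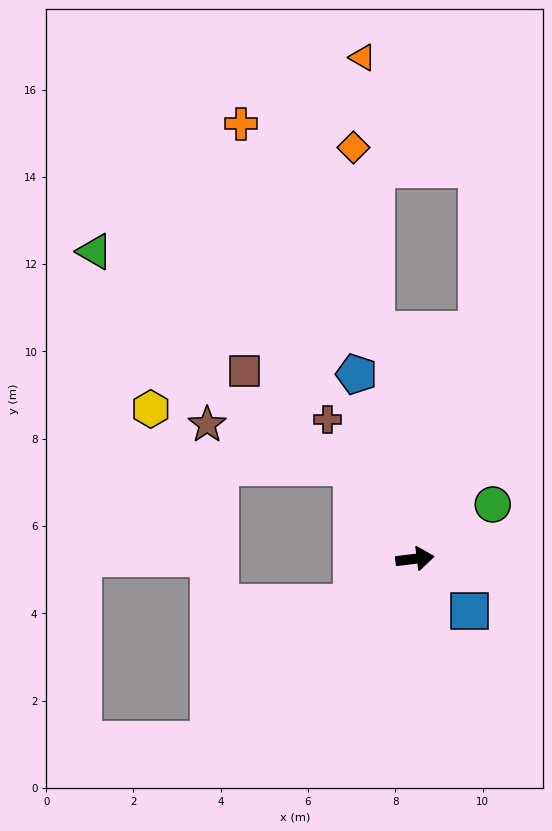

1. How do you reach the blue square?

turn right 51°, forward 1.7 m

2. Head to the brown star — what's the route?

blocked — turn left 117°, forward 2.5 m, then turn left 40°, forward 3.5 m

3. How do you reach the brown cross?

turn left 115°, forward 3.8 m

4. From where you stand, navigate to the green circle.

turn left 28°, forward 2.2 m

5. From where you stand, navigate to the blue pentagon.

turn left 101°, forward 4.4 m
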